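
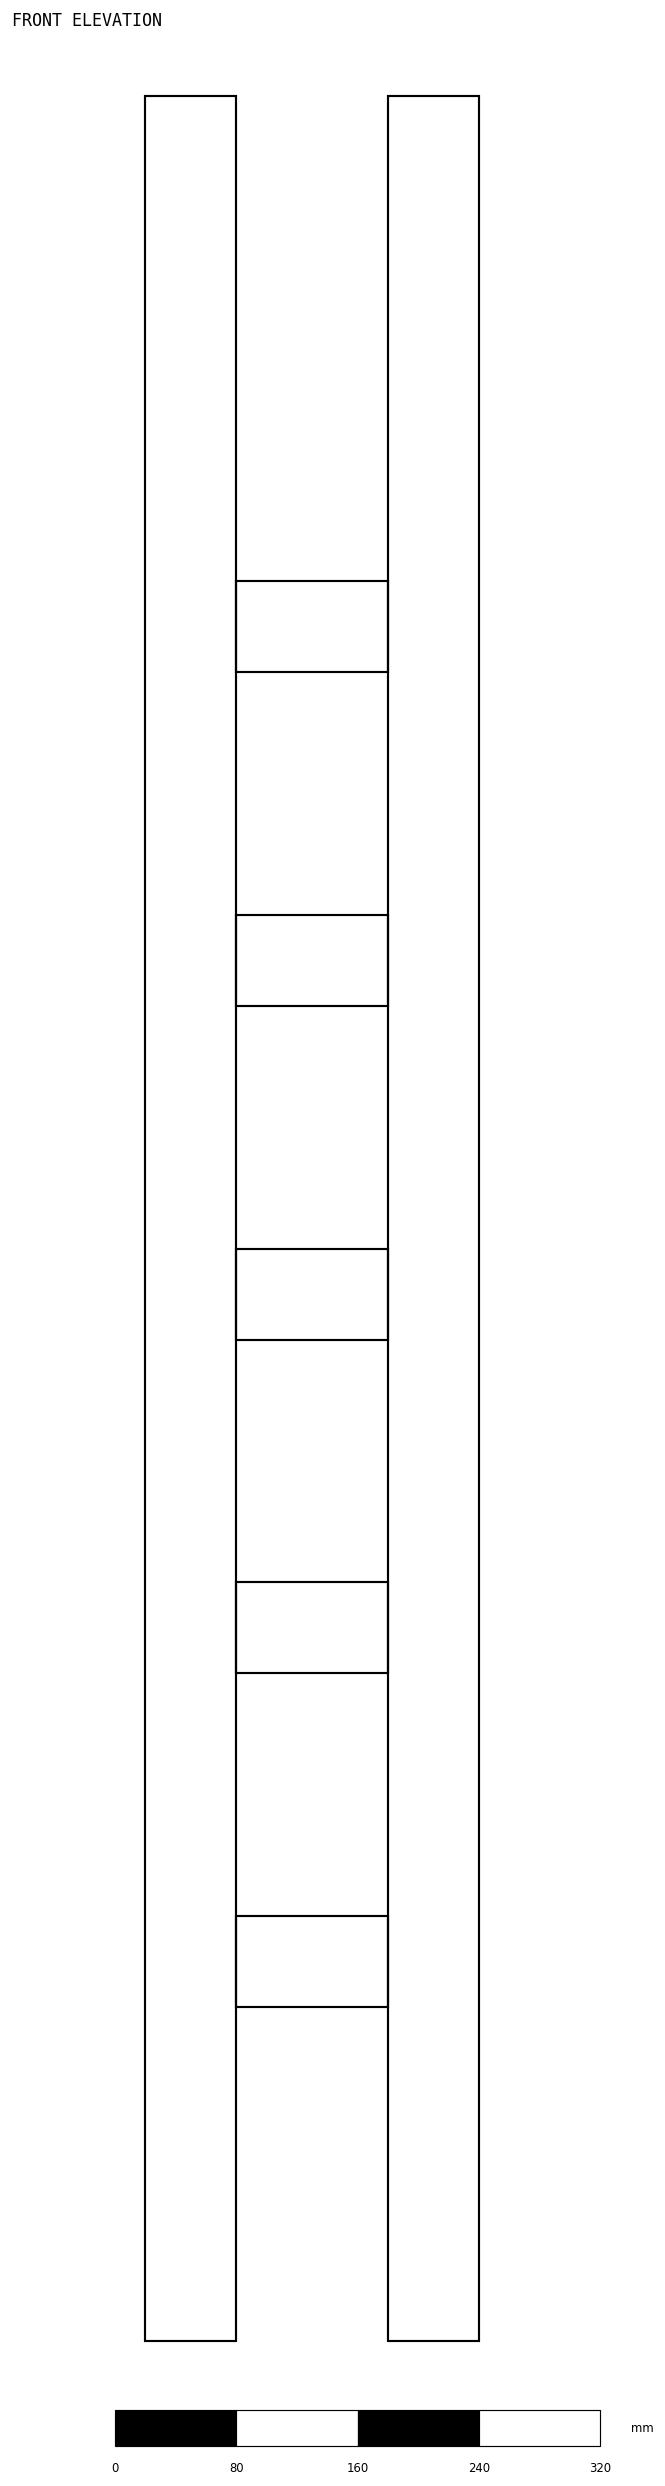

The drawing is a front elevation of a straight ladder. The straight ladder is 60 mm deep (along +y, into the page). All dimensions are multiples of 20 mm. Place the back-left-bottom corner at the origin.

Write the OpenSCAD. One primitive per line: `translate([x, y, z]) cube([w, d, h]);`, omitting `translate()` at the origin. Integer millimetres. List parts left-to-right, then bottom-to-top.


cube([60, 60, 1480]);
translate([60, 0, 220]) cube([100, 60, 60]);
translate([60, 0, 440]) cube([100, 60, 60]);
translate([60, 0, 660]) cube([100, 60, 60]);
translate([60, 0, 880]) cube([100, 60, 60]);
translate([60, 0, 1100]) cube([100, 60, 60]);
translate([160, 0, 0]) cube([60, 60, 1480]);


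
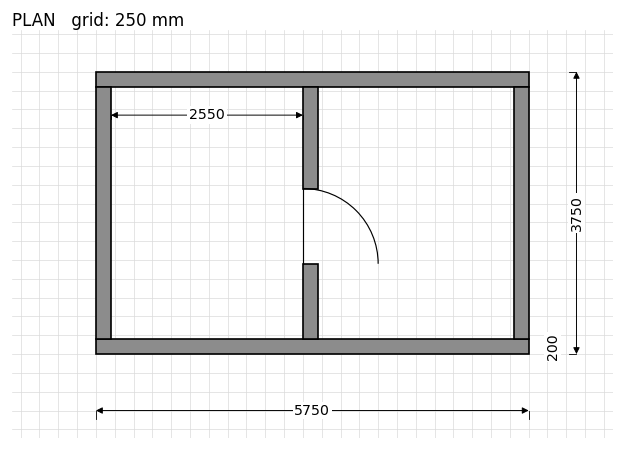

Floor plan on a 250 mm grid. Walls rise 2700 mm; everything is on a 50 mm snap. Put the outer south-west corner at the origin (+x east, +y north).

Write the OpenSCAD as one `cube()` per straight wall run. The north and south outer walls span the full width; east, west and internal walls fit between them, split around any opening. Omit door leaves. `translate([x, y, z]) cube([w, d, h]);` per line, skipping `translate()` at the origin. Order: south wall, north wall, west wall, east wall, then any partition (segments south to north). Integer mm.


cube([5750, 200, 2700]);
translate([0, 3550, 0]) cube([5750, 200, 2700]);
translate([0, 200, 0]) cube([200, 3350, 2700]);
translate([5550, 200, 0]) cube([200, 3350, 2700]);
translate([2750, 200, 0]) cube([200, 1000, 2700]);
translate([2750, 2200, 0]) cube([200, 1350, 2700]);


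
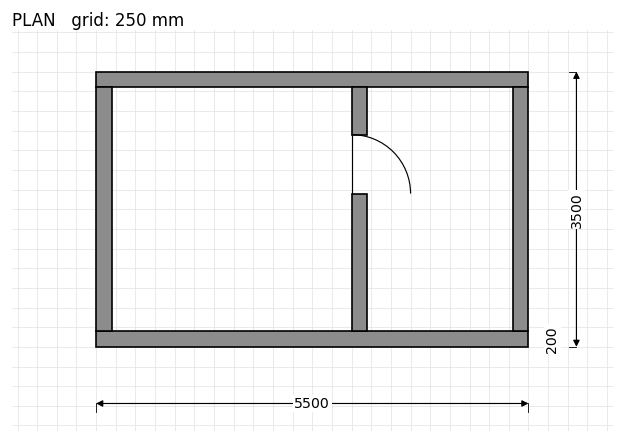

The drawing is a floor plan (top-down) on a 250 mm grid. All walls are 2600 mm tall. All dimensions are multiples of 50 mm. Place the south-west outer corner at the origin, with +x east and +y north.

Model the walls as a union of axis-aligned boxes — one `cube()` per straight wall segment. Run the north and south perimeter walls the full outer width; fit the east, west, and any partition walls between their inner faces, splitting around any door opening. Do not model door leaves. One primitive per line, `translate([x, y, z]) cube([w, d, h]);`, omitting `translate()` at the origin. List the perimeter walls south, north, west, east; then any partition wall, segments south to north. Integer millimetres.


cube([5500, 200, 2600]);
translate([0, 3300, 0]) cube([5500, 200, 2600]);
translate([0, 200, 0]) cube([200, 3100, 2600]);
translate([5300, 200, 0]) cube([200, 3100, 2600]);
translate([3250, 200, 0]) cube([200, 1750, 2600]);
translate([3250, 2700, 0]) cube([200, 600, 2600]);


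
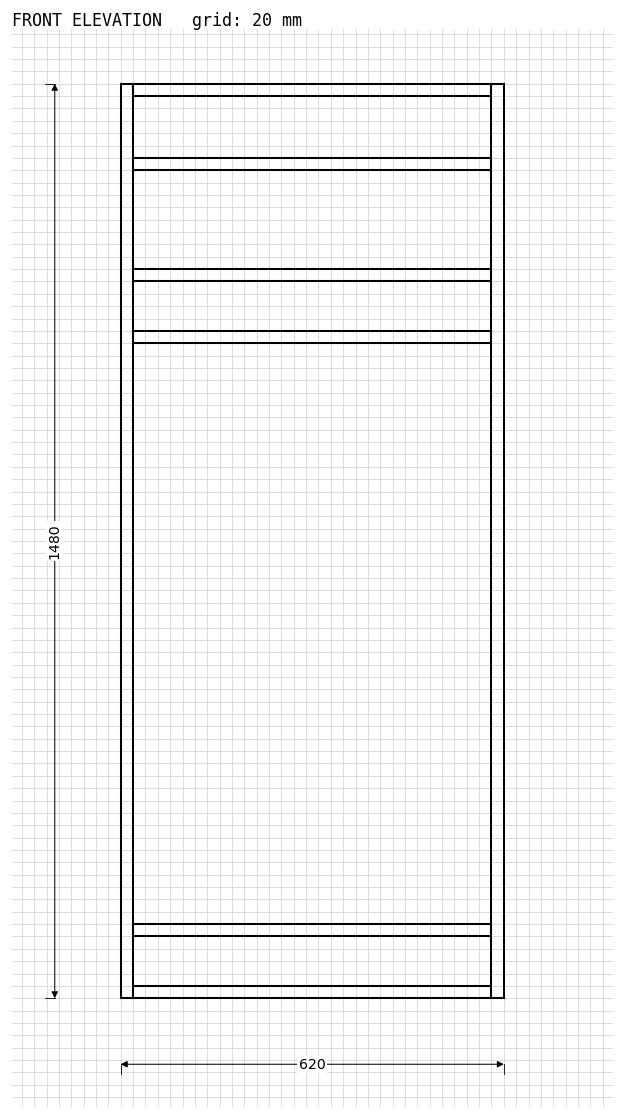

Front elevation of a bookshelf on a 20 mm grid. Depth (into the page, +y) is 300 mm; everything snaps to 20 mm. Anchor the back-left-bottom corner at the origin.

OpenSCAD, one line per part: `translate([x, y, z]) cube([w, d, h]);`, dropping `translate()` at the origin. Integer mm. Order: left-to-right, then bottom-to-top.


cube([20, 300, 1480]);
translate([20, 0, 0]) cube([580, 300, 20]);
translate([20, 0, 100]) cube([580, 300, 20]);
translate([20, 0, 1060]) cube([580, 300, 20]);
translate([20, 0, 1160]) cube([580, 300, 20]);
translate([20, 0, 1340]) cube([580, 300, 20]);
translate([20, 0, 1460]) cube([580, 300, 20]);
translate([600, 0, 0]) cube([20, 300, 1480]);


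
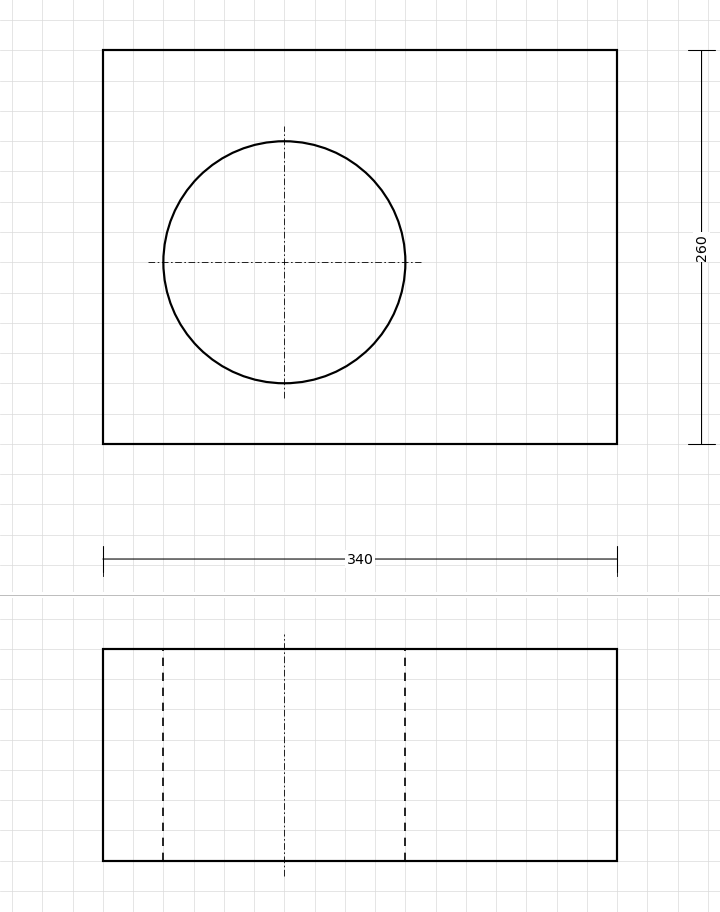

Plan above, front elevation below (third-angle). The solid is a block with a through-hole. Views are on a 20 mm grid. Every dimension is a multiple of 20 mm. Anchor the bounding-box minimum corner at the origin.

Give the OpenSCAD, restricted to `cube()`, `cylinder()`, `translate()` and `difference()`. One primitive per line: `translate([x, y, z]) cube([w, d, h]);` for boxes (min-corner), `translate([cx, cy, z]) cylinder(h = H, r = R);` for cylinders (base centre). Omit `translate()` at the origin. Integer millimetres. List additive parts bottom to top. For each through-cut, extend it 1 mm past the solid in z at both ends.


difference() {
  cube([340, 260, 140]);
  translate([120, 120, -1]) cylinder(h = 142, r = 80);
}


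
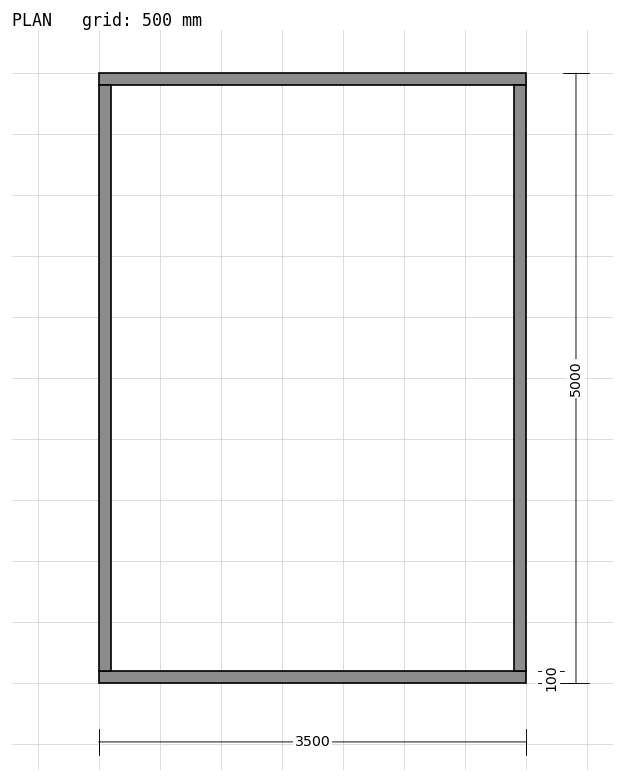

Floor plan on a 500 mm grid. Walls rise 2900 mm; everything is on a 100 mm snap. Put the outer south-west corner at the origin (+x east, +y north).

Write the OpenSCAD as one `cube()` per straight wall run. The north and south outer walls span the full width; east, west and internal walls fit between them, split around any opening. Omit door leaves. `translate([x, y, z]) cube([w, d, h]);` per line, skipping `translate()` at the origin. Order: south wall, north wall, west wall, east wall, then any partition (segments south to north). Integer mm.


cube([3500, 100, 2900]);
translate([0, 4900, 0]) cube([3500, 100, 2900]);
translate([0, 100, 0]) cube([100, 4800, 2900]);
translate([3400, 100, 0]) cube([100, 4800, 2900]);


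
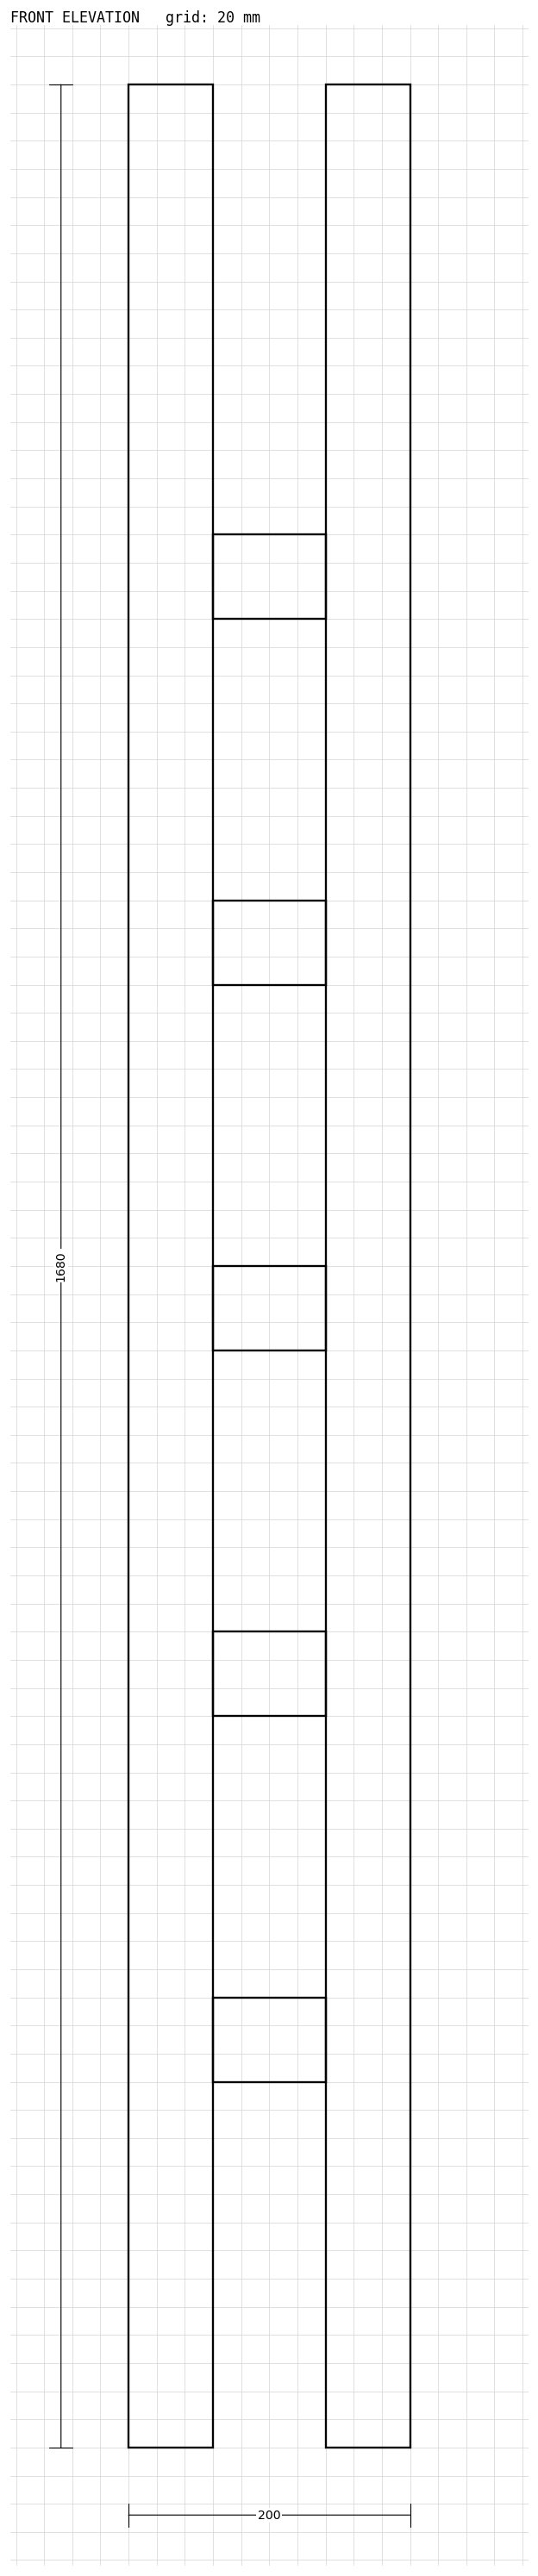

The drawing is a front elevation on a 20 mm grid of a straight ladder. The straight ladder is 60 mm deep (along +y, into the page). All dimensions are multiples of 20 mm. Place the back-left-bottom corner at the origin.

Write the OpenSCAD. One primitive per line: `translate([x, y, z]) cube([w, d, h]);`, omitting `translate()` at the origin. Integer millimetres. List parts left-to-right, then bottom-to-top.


cube([60, 60, 1680]);
translate([60, 0, 260]) cube([80, 60, 60]);
translate([60, 0, 520]) cube([80, 60, 60]);
translate([60, 0, 780]) cube([80, 60, 60]);
translate([60, 0, 1040]) cube([80, 60, 60]);
translate([60, 0, 1300]) cube([80, 60, 60]);
translate([140, 0, 0]) cube([60, 60, 1680]);


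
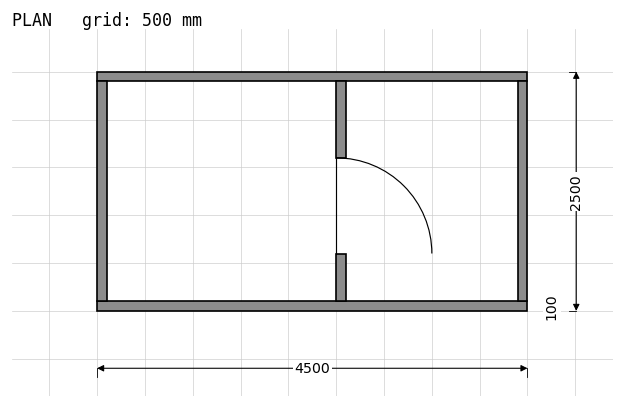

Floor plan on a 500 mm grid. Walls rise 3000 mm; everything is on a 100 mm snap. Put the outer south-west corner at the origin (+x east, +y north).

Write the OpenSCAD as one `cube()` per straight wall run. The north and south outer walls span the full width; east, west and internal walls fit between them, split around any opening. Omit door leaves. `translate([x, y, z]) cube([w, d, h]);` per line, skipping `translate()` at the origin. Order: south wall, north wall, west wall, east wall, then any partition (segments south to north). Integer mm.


cube([4500, 100, 3000]);
translate([0, 2400, 0]) cube([4500, 100, 3000]);
translate([0, 100, 0]) cube([100, 2300, 3000]);
translate([4400, 100, 0]) cube([100, 2300, 3000]);
translate([2500, 100, 0]) cube([100, 500, 3000]);
translate([2500, 1600, 0]) cube([100, 800, 3000]);


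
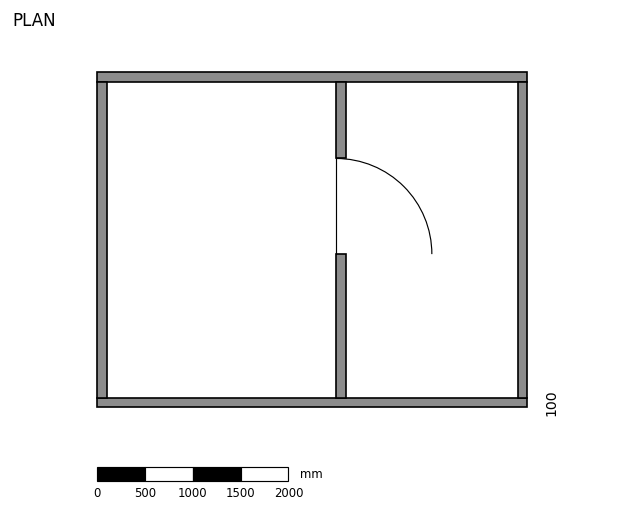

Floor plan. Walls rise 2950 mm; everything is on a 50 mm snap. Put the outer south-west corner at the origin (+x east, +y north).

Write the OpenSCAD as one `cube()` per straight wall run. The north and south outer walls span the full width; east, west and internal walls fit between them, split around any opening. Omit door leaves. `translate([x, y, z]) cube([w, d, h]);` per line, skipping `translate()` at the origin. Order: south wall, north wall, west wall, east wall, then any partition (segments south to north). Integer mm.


cube([4500, 100, 2950]);
translate([0, 3400, 0]) cube([4500, 100, 2950]);
translate([0, 100, 0]) cube([100, 3300, 2950]);
translate([4400, 100, 0]) cube([100, 3300, 2950]);
translate([2500, 100, 0]) cube([100, 1500, 2950]);
translate([2500, 2600, 0]) cube([100, 800, 2950]);


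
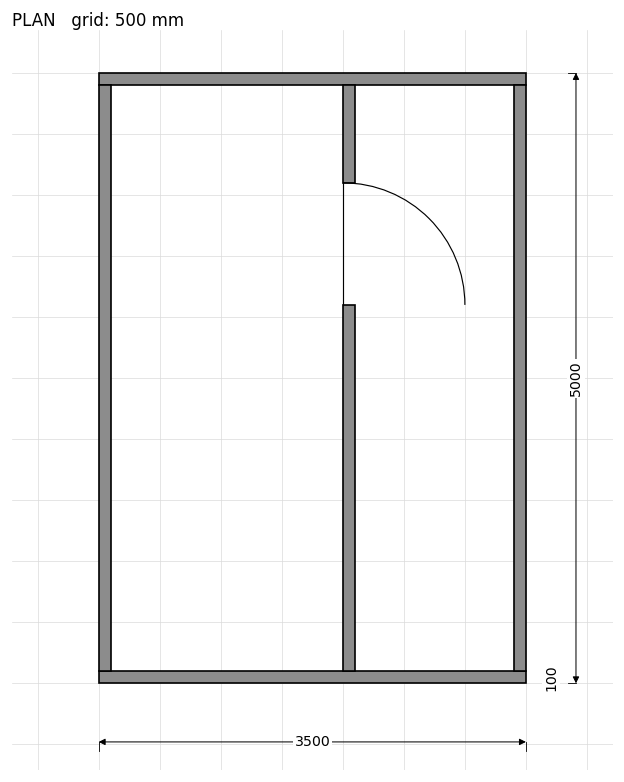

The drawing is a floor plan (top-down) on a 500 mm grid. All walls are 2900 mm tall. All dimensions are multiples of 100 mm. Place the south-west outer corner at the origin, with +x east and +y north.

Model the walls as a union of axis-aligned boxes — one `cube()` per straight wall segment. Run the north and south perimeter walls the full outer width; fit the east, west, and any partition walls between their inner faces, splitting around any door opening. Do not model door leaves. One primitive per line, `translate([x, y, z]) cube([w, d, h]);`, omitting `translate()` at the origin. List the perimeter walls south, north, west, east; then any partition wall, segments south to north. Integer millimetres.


cube([3500, 100, 2900]);
translate([0, 4900, 0]) cube([3500, 100, 2900]);
translate([0, 100, 0]) cube([100, 4800, 2900]);
translate([3400, 100, 0]) cube([100, 4800, 2900]);
translate([2000, 100, 0]) cube([100, 3000, 2900]);
translate([2000, 4100, 0]) cube([100, 800, 2900]);


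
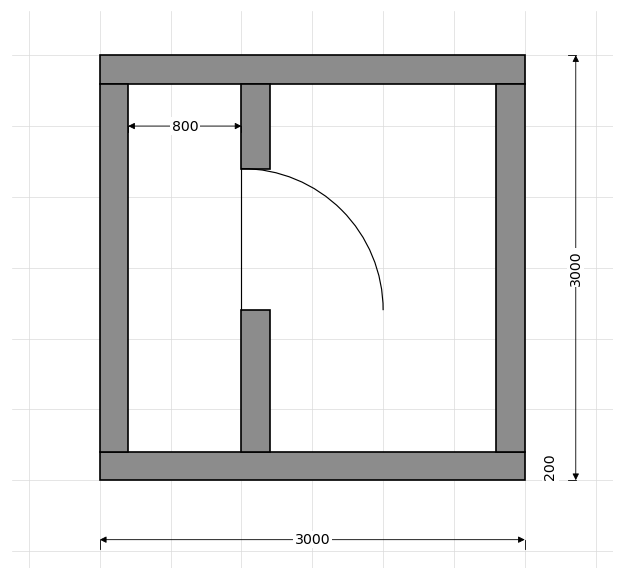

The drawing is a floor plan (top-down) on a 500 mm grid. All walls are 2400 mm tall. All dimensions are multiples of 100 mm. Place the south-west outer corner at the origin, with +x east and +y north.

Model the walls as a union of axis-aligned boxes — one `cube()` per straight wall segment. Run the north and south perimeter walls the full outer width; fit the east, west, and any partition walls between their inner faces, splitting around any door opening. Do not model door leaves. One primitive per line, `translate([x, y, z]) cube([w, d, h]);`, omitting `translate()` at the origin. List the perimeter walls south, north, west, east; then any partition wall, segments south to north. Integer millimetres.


cube([3000, 200, 2400]);
translate([0, 2800, 0]) cube([3000, 200, 2400]);
translate([0, 200, 0]) cube([200, 2600, 2400]);
translate([2800, 200, 0]) cube([200, 2600, 2400]);
translate([1000, 200, 0]) cube([200, 1000, 2400]);
translate([1000, 2200, 0]) cube([200, 600, 2400]);


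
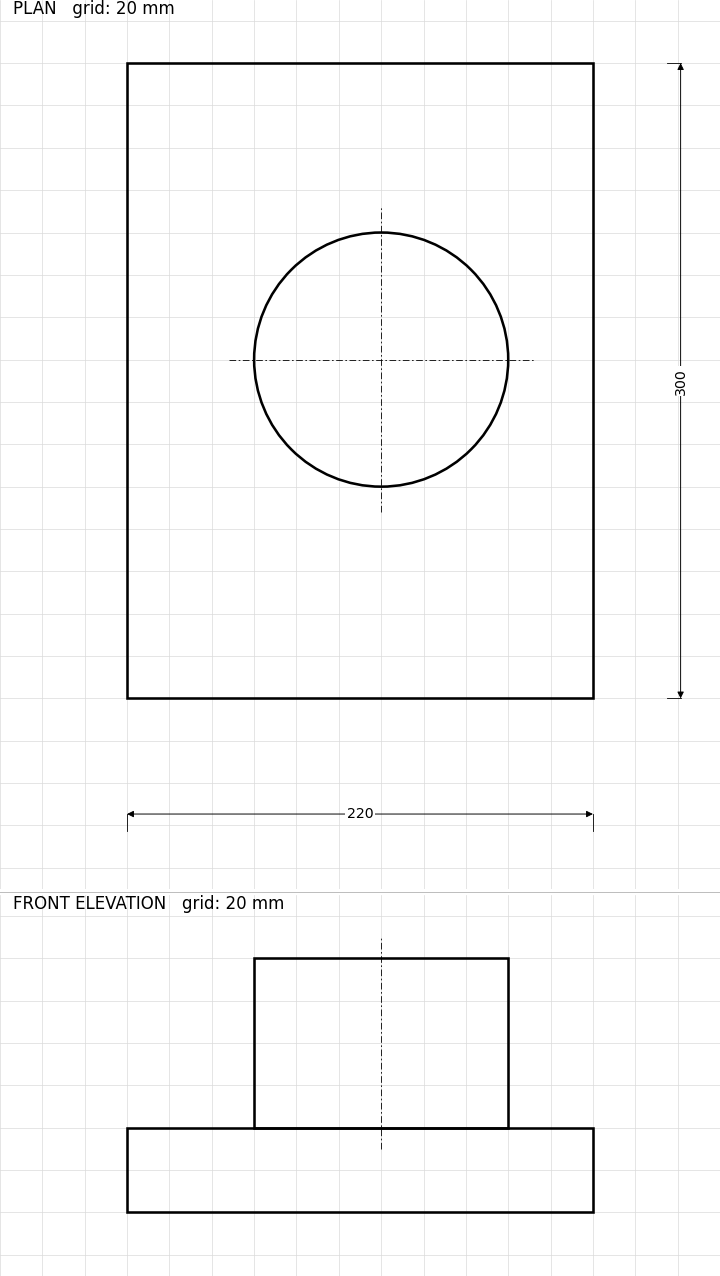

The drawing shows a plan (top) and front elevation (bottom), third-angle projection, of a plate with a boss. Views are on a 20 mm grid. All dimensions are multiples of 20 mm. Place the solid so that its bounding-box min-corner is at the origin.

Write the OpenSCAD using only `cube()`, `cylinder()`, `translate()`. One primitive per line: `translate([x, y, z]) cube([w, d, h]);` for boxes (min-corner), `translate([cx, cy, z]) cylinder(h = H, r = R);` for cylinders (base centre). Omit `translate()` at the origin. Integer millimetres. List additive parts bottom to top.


cube([220, 300, 40]);
translate([120, 160, 40]) cylinder(h = 80, r = 60);


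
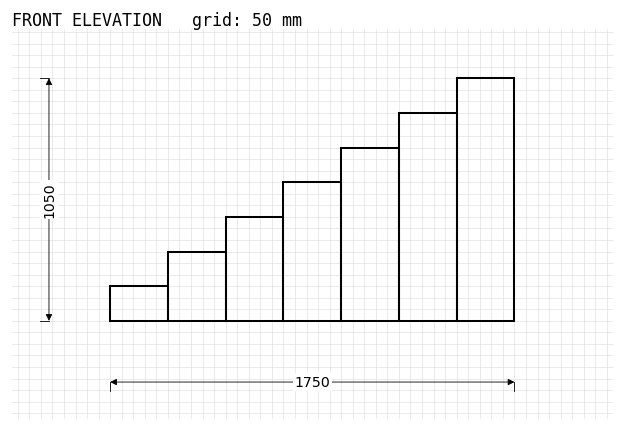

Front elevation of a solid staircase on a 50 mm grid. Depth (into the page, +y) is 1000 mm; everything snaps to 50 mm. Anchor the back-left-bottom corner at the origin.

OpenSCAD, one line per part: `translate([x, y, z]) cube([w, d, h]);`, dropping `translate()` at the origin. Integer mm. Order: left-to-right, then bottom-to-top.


cube([250, 1000, 150]);
translate([250, 0, 0]) cube([250, 1000, 300]);
translate([500, 0, 0]) cube([250, 1000, 450]);
translate([750, 0, 0]) cube([250, 1000, 600]);
translate([1000, 0, 0]) cube([250, 1000, 750]);
translate([1250, 0, 0]) cube([250, 1000, 900]);
translate([1500, 0, 0]) cube([250, 1000, 1050]);


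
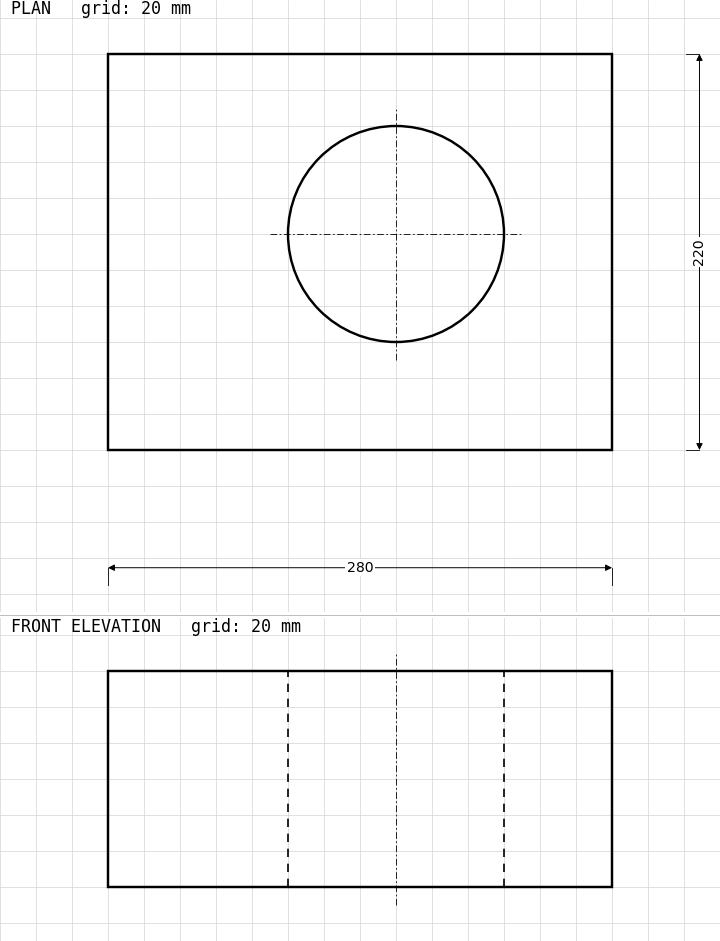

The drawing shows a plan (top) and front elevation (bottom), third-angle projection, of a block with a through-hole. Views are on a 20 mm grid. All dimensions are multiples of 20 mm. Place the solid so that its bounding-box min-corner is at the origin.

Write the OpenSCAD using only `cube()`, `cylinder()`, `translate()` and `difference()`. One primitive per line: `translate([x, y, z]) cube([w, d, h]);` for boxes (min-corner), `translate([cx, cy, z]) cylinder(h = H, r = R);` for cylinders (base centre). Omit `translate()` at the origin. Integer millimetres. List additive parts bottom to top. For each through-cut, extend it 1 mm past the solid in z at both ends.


difference() {
  cube([280, 220, 120]);
  translate([160, 120, -1]) cylinder(h = 122, r = 60);
}


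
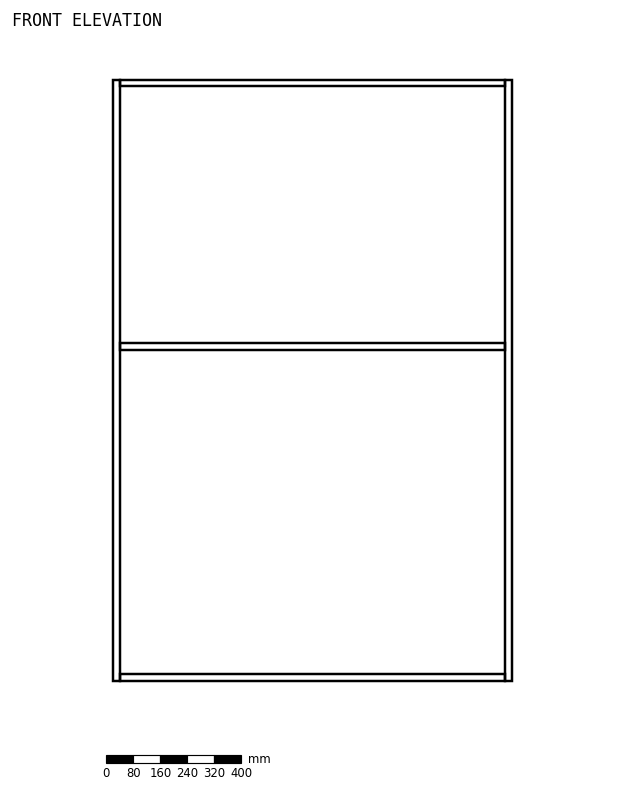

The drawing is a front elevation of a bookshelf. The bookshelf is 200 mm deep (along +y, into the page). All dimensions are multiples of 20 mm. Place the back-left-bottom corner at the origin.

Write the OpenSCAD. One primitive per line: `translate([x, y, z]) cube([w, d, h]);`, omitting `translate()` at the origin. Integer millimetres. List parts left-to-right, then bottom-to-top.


cube([20, 200, 1780]);
translate([20, 0, 0]) cube([1140, 200, 20]);
translate([20, 0, 980]) cube([1140, 200, 20]);
translate([20, 0, 1760]) cube([1140, 200, 20]);
translate([1160, 0, 0]) cube([20, 200, 1780]);


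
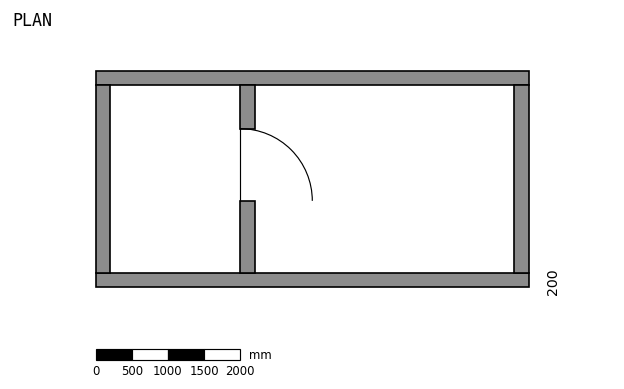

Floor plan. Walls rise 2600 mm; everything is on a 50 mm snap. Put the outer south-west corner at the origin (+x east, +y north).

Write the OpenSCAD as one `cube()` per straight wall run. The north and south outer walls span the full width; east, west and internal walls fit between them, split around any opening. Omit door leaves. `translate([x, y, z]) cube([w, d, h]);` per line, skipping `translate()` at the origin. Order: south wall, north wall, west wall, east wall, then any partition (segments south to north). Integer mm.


cube([6000, 200, 2600]);
translate([0, 2800, 0]) cube([6000, 200, 2600]);
translate([0, 200, 0]) cube([200, 2600, 2600]);
translate([5800, 200, 0]) cube([200, 2600, 2600]);
translate([2000, 200, 0]) cube([200, 1000, 2600]);
translate([2000, 2200, 0]) cube([200, 600, 2600]);


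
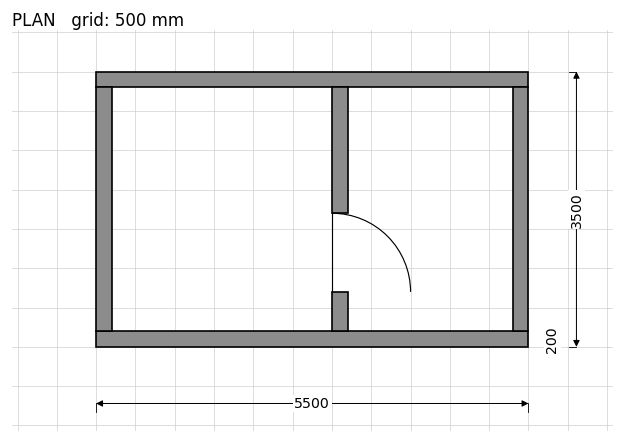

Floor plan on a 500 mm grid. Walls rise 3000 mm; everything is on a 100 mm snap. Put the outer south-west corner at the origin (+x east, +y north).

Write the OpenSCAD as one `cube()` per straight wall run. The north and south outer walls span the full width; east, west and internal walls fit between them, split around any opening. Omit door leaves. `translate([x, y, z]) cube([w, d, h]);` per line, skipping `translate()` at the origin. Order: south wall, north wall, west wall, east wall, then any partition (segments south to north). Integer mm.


cube([5500, 200, 3000]);
translate([0, 3300, 0]) cube([5500, 200, 3000]);
translate([0, 200, 0]) cube([200, 3100, 3000]);
translate([5300, 200, 0]) cube([200, 3100, 3000]);
translate([3000, 200, 0]) cube([200, 500, 3000]);
translate([3000, 1700, 0]) cube([200, 1600, 3000]);


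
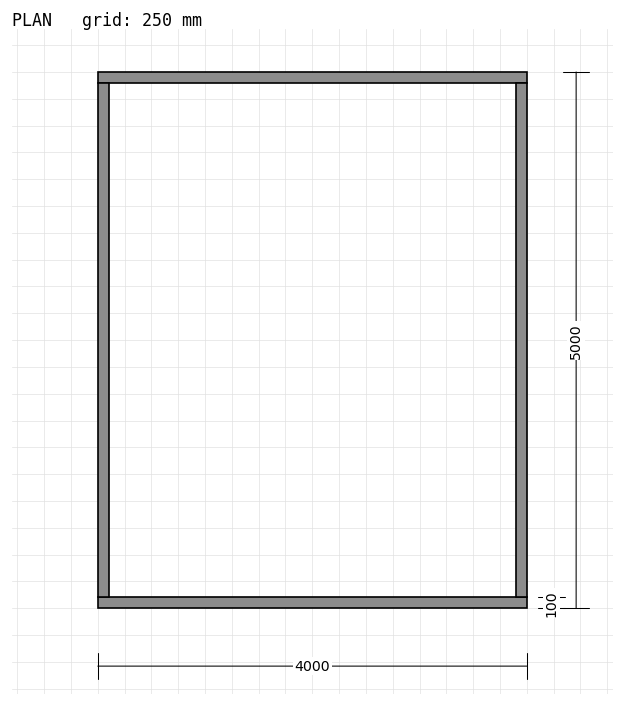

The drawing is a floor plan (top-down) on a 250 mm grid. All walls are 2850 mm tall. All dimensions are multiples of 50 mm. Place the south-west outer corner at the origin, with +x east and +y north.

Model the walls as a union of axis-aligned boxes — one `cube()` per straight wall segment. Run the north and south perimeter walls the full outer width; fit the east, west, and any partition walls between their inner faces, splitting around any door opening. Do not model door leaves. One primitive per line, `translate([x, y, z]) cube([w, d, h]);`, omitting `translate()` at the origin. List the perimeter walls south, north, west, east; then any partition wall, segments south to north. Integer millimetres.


cube([4000, 100, 2850]);
translate([0, 4900, 0]) cube([4000, 100, 2850]);
translate([0, 100, 0]) cube([100, 4800, 2850]);
translate([3900, 100, 0]) cube([100, 4800, 2850]);


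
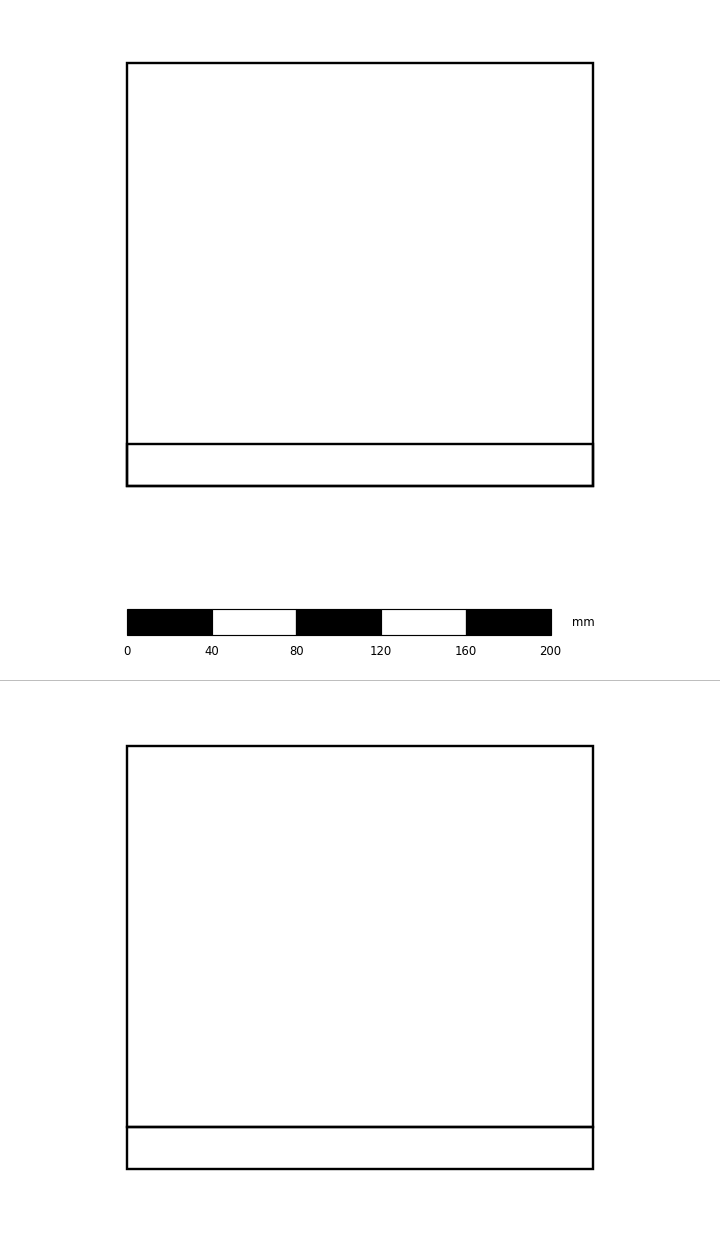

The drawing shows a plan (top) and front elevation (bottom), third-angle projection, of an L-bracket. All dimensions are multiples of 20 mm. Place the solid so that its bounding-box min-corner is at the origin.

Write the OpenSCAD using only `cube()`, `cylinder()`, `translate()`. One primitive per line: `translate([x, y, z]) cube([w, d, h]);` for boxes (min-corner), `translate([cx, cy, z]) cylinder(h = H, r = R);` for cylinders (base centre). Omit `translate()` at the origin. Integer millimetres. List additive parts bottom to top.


cube([220, 200, 20]);
translate([0, 0, 20]) cube([220, 20, 180]);


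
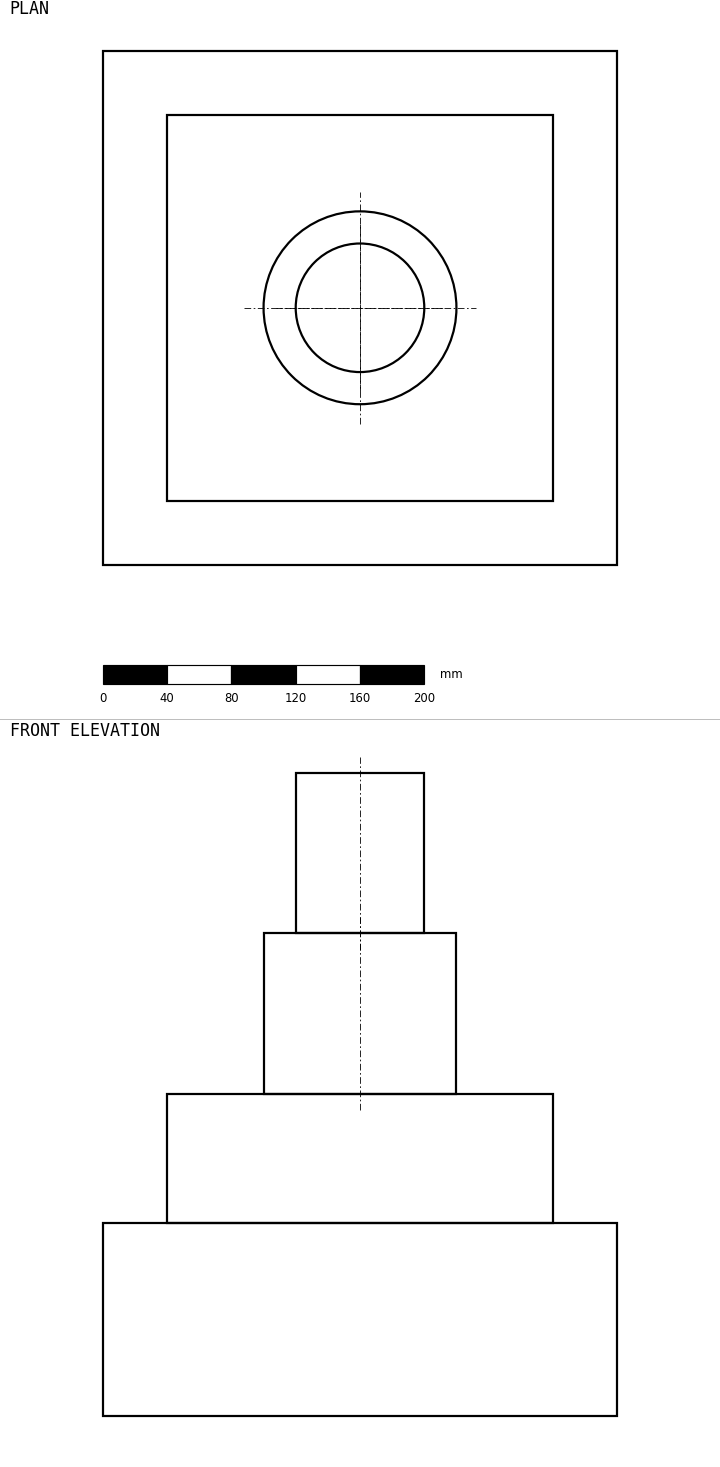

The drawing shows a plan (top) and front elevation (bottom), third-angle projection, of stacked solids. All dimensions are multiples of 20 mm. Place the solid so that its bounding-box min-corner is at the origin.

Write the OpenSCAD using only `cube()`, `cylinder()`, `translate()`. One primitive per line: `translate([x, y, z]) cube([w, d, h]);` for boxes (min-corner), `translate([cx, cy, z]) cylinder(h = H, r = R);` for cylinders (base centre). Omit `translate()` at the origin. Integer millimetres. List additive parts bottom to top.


cube([320, 320, 120]);
translate([40, 40, 120]) cube([240, 240, 80]);
translate([160, 160, 200]) cylinder(h = 100, r = 60);
translate([160, 160, 300]) cylinder(h = 100, r = 40);


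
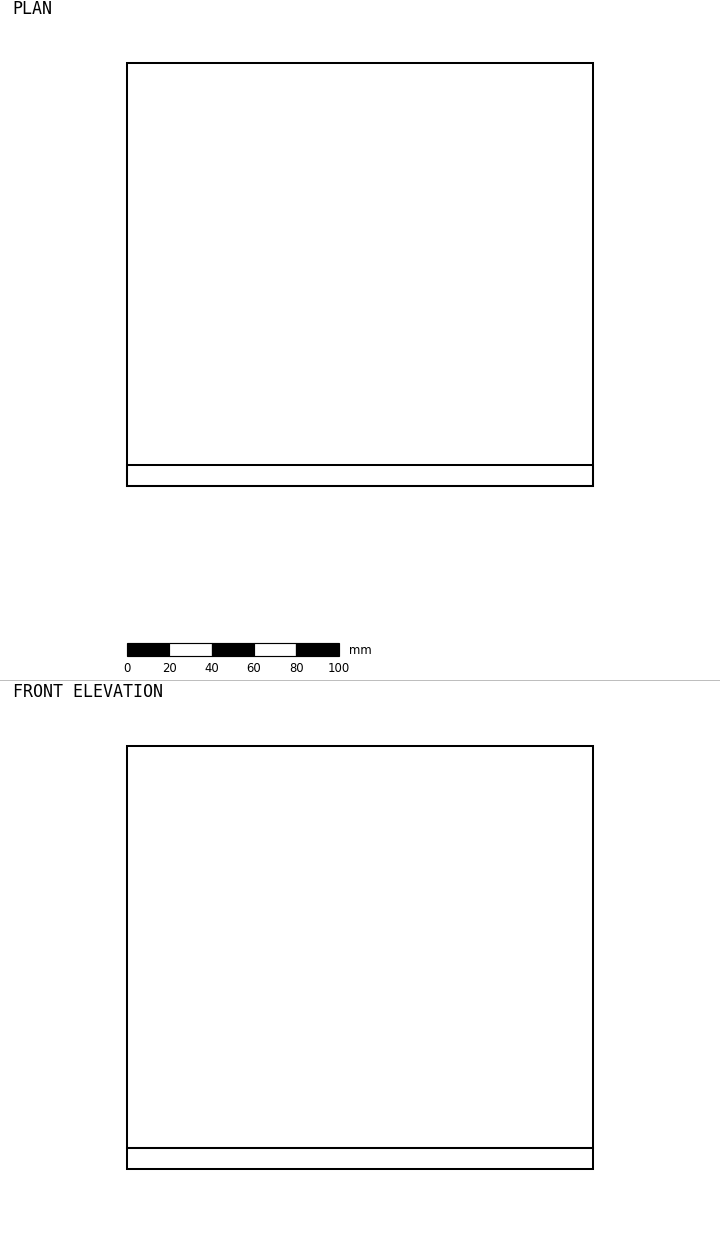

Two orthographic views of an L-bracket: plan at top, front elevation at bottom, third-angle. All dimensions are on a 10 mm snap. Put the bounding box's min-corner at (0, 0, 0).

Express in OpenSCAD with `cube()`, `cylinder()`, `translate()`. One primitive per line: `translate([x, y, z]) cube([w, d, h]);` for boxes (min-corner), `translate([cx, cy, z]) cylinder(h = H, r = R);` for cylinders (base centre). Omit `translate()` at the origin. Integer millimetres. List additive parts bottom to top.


cube([220, 200, 10]);
translate([0, 0, 10]) cube([220, 10, 190]);


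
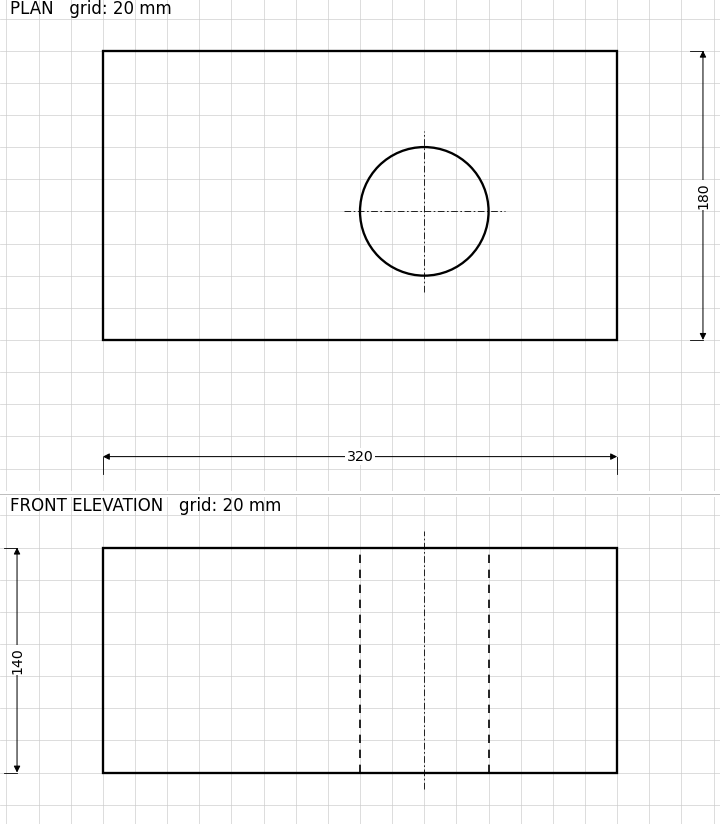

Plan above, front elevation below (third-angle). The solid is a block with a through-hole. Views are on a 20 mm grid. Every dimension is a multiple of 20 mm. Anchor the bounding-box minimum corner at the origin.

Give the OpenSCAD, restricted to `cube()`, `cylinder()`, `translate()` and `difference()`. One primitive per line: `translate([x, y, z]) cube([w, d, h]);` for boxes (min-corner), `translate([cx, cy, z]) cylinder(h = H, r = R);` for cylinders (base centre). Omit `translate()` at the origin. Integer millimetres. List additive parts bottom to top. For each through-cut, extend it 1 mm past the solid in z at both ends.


difference() {
  cube([320, 180, 140]);
  translate([200, 80, -1]) cylinder(h = 142, r = 40);
}


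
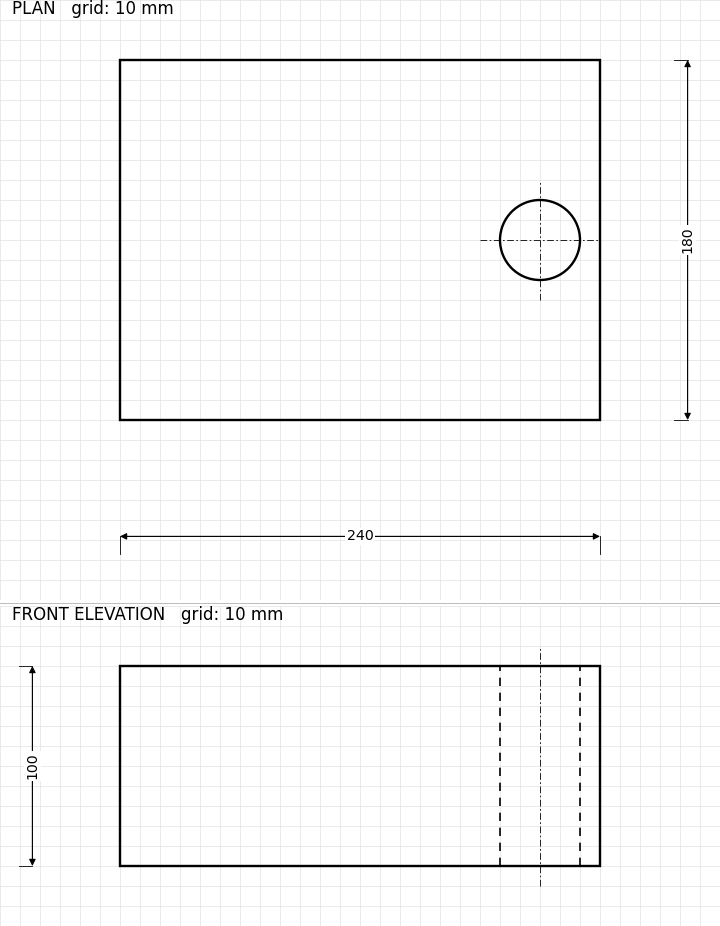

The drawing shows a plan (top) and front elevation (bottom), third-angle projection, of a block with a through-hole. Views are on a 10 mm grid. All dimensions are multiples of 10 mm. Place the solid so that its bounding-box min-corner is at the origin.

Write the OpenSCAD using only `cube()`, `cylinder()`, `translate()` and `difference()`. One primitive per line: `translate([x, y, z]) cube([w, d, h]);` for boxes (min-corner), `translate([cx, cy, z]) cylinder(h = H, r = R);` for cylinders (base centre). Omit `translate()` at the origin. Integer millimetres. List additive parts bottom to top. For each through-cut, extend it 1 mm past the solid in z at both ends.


difference() {
  cube([240, 180, 100]);
  translate([210, 90, -1]) cylinder(h = 102, r = 20);
}


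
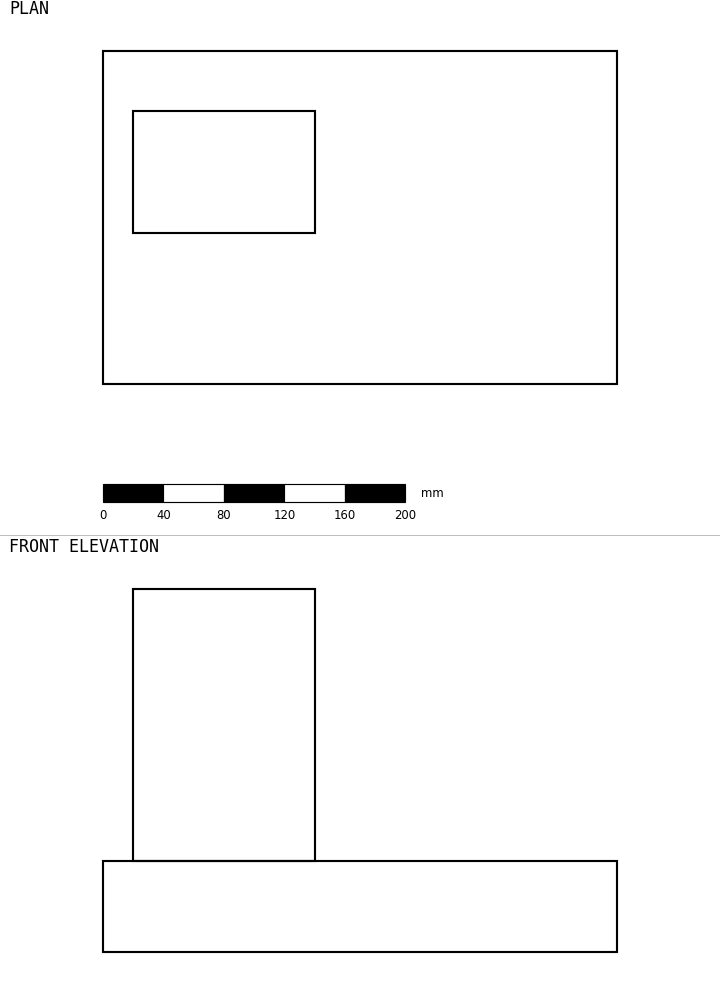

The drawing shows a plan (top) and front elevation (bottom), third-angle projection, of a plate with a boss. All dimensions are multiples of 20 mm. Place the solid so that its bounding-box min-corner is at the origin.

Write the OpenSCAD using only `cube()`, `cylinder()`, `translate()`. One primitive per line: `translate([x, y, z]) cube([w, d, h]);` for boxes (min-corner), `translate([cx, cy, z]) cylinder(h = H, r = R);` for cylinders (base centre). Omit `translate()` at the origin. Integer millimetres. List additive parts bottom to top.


cube([340, 220, 60]);
translate([20, 100, 60]) cube([120, 80, 180]);


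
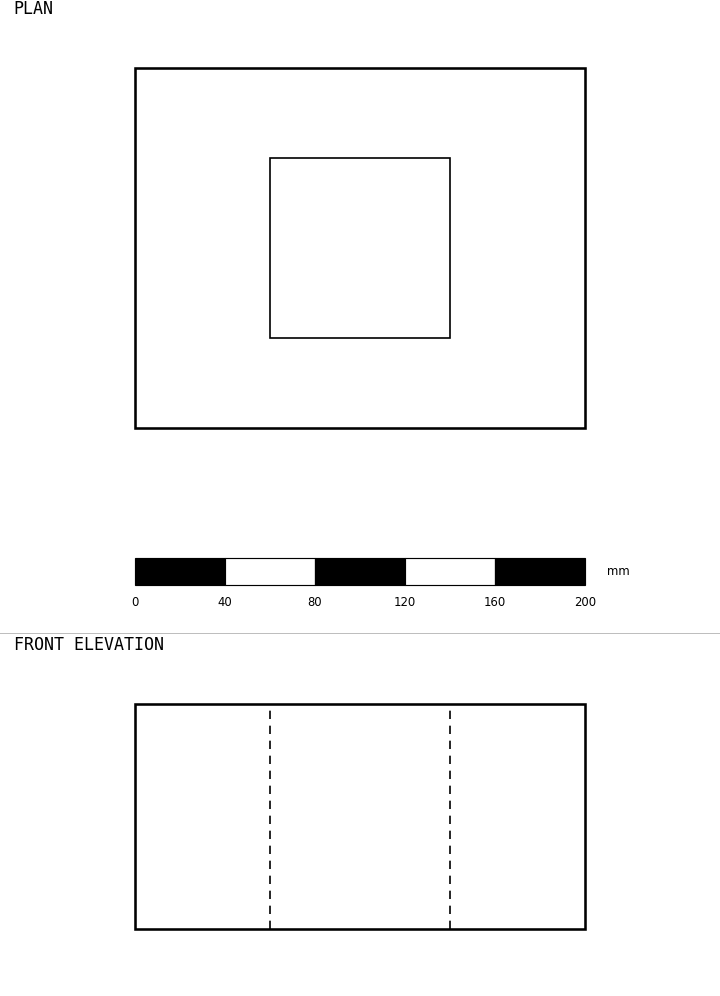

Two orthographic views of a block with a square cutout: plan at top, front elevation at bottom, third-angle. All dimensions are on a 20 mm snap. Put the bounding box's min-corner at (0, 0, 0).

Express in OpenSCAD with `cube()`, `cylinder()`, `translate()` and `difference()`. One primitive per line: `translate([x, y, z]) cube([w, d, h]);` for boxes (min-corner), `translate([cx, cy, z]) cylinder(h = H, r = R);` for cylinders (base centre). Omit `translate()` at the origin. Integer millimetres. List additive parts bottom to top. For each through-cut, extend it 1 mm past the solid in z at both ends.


difference() {
  cube([200, 160, 100]);
  translate([60, 40, -1]) cube([80, 80, 102]);
}


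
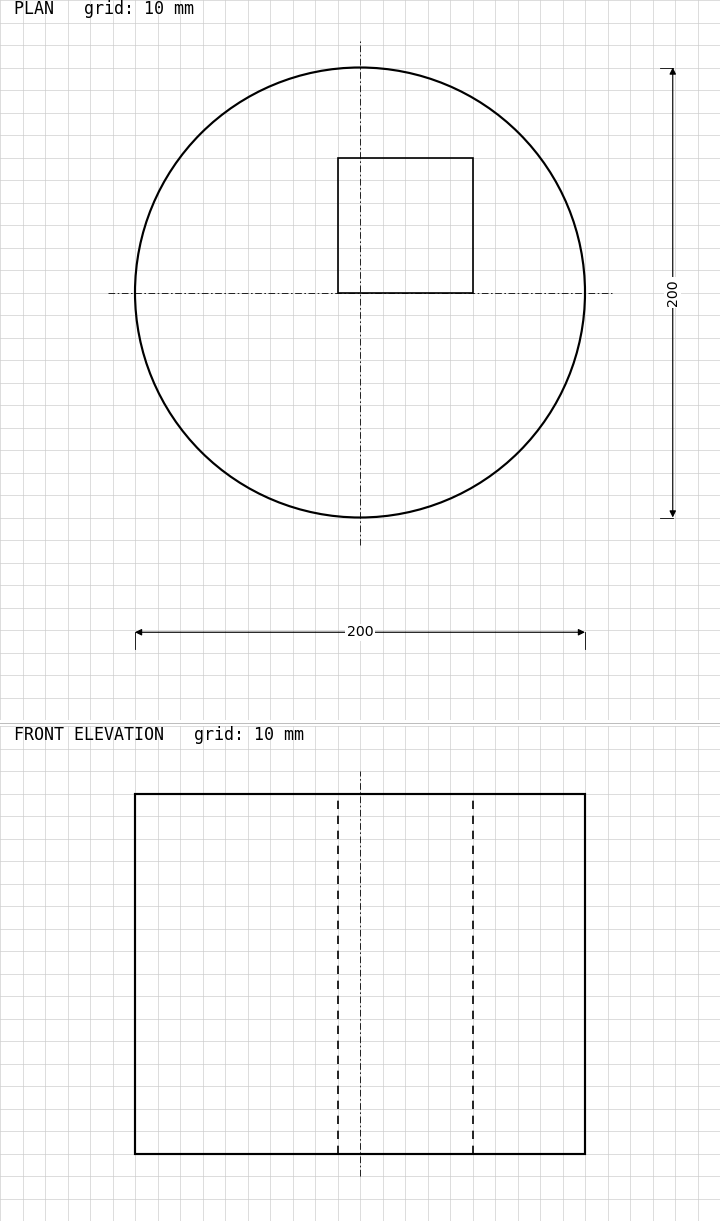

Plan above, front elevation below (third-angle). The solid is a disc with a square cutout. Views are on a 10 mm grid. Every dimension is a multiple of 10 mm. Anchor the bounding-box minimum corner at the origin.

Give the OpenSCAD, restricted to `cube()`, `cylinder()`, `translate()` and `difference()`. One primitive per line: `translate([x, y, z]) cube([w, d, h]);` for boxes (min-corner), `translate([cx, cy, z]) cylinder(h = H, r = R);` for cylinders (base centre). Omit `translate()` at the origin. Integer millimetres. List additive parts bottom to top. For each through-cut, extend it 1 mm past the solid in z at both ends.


difference() {
  translate([100, 100, 0]) cylinder(h = 160, r = 100);
  translate([90, 100, -1]) cube([60, 60, 162]);
}


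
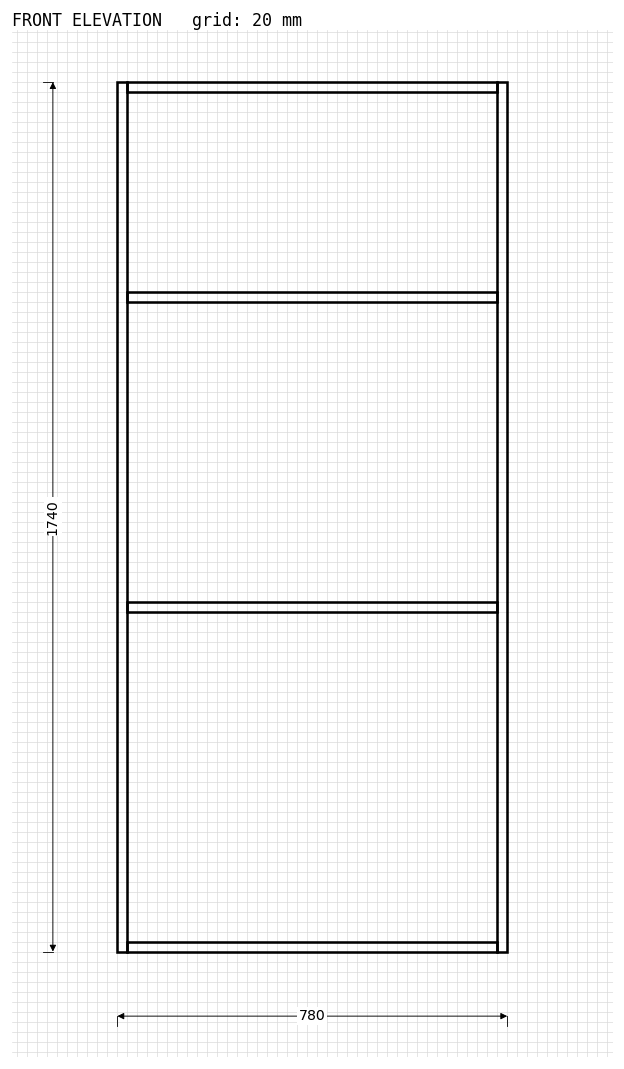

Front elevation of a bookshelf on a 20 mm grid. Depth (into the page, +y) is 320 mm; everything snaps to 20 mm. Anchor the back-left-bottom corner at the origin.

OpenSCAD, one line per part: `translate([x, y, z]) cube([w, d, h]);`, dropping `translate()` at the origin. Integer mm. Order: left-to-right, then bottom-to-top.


cube([20, 320, 1740]);
translate([20, 0, 0]) cube([740, 320, 20]);
translate([20, 0, 680]) cube([740, 320, 20]);
translate([20, 0, 1300]) cube([740, 320, 20]);
translate([20, 0, 1720]) cube([740, 320, 20]);
translate([760, 0, 0]) cube([20, 320, 1740]);


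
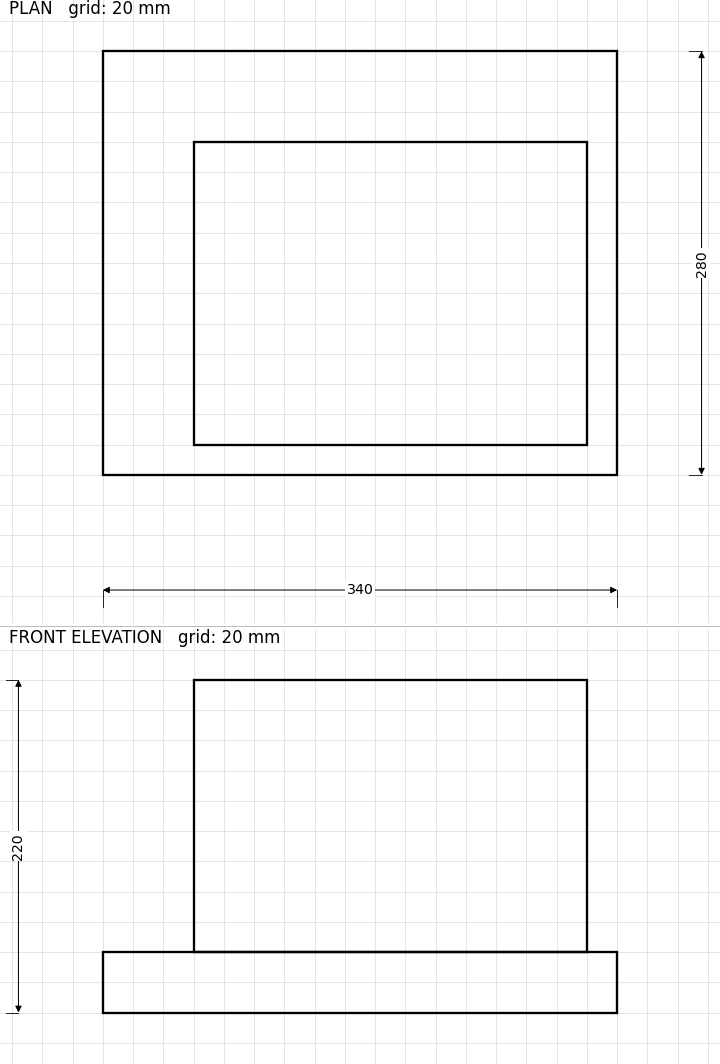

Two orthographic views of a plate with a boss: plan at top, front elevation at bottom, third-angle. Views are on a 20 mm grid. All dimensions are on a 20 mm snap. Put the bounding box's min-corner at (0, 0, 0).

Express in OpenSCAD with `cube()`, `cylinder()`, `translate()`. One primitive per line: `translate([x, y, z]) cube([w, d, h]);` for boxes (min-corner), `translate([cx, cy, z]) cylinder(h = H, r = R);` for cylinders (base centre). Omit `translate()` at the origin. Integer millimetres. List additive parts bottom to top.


cube([340, 280, 40]);
translate([60, 20, 40]) cube([260, 200, 180]);


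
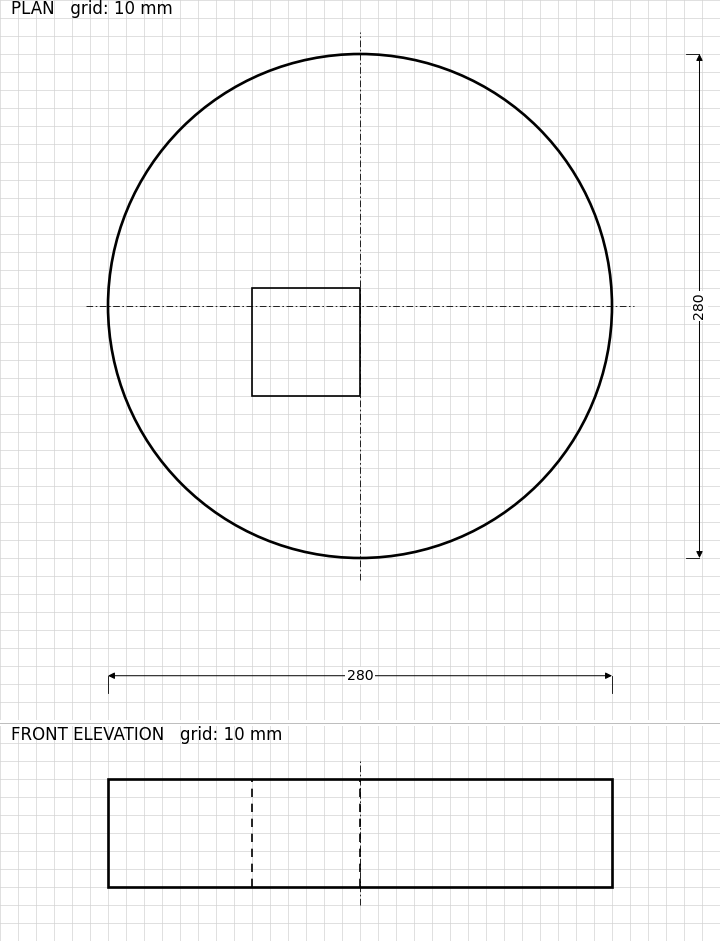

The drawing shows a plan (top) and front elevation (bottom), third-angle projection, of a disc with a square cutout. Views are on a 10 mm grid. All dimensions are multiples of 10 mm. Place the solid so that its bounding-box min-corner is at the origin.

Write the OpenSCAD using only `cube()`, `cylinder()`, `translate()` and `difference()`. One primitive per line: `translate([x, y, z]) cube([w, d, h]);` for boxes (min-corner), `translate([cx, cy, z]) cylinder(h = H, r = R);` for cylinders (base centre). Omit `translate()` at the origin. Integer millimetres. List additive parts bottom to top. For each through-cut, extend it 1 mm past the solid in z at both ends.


difference() {
  translate([140, 140, 0]) cylinder(h = 60, r = 140);
  translate([80, 90, -1]) cube([60, 60, 62]);
}


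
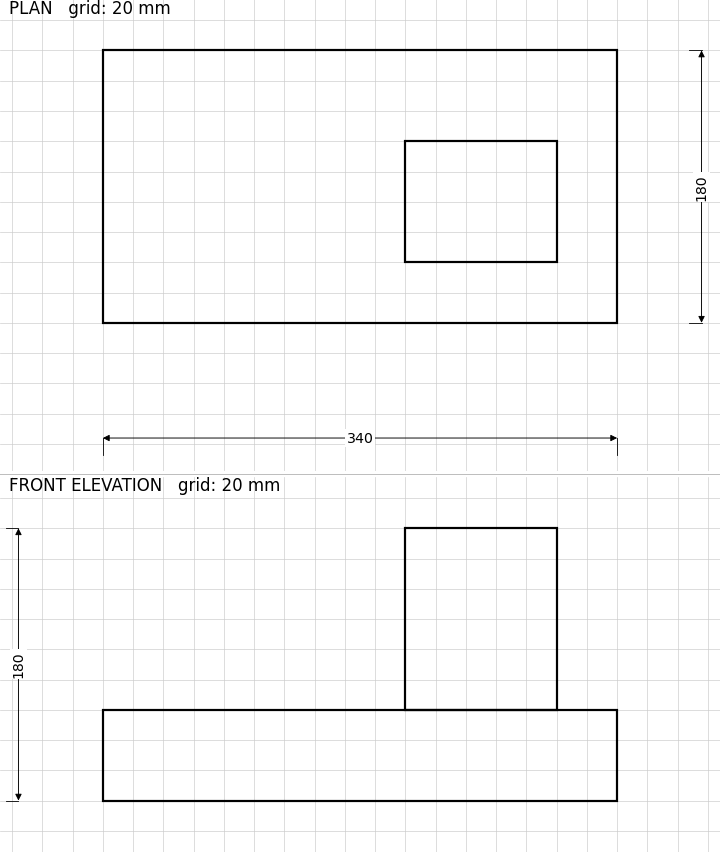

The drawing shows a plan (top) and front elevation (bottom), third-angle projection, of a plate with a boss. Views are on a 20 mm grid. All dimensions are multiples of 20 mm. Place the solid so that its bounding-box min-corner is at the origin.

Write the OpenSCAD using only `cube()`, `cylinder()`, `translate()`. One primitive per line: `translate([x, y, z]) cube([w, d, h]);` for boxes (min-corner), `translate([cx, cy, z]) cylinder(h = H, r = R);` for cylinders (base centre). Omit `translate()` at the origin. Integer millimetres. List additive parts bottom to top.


cube([340, 180, 60]);
translate([200, 40, 60]) cube([100, 80, 120]);


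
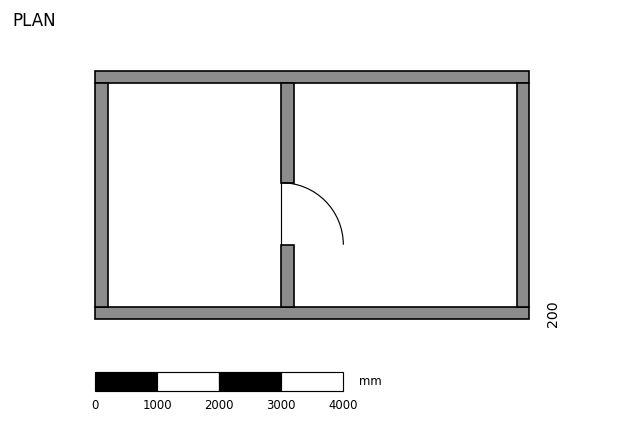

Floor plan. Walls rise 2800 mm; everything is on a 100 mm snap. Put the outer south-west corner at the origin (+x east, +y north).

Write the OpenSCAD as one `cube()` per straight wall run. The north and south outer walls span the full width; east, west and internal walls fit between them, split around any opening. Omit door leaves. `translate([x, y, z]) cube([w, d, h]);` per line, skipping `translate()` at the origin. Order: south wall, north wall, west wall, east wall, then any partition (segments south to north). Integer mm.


cube([7000, 200, 2800]);
translate([0, 3800, 0]) cube([7000, 200, 2800]);
translate([0, 200, 0]) cube([200, 3600, 2800]);
translate([6800, 200, 0]) cube([200, 3600, 2800]);
translate([3000, 200, 0]) cube([200, 1000, 2800]);
translate([3000, 2200, 0]) cube([200, 1600, 2800]);


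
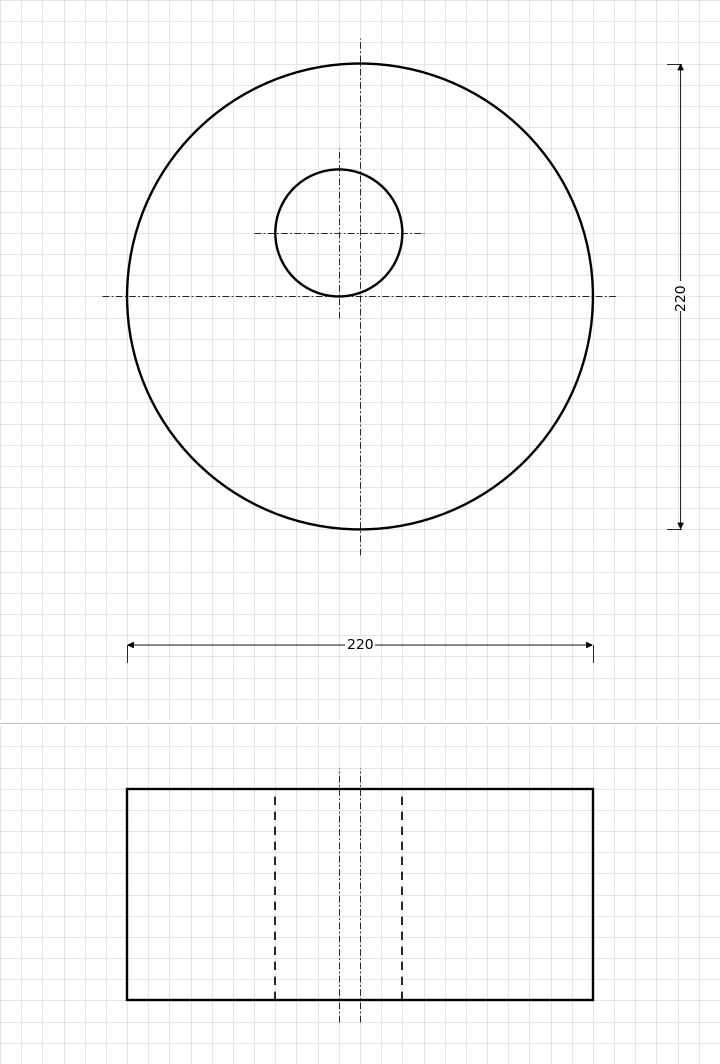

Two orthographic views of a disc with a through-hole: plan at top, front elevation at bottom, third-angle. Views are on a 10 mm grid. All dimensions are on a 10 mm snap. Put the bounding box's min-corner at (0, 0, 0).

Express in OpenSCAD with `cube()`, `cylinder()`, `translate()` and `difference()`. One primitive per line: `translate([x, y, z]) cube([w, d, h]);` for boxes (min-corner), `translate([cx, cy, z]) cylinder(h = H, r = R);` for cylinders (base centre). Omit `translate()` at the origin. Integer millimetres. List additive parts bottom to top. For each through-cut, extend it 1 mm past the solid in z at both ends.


difference() {
  translate([110, 110, 0]) cylinder(h = 100, r = 110);
  translate([100, 140, -1]) cylinder(h = 102, r = 30);
}


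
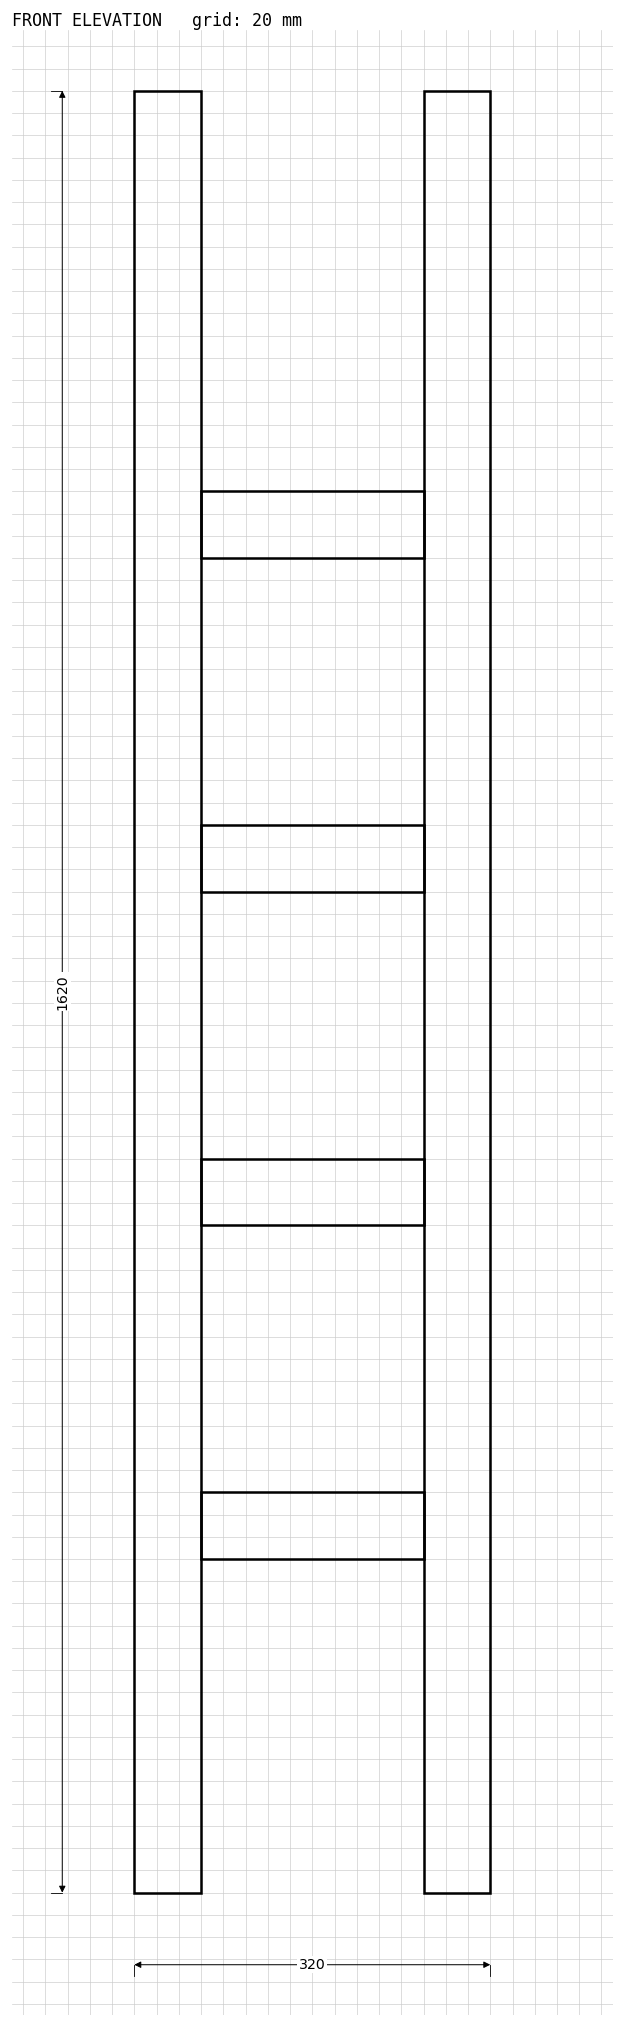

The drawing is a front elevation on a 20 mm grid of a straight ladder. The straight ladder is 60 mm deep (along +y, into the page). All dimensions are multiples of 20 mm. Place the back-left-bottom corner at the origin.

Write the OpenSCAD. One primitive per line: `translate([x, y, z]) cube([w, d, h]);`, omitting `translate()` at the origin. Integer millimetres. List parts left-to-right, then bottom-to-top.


cube([60, 60, 1620]);
translate([60, 0, 300]) cube([200, 60, 60]);
translate([60, 0, 600]) cube([200, 60, 60]);
translate([60, 0, 900]) cube([200, 60, 60]);
translate([60, 0, 1200]) cube([200, 60, 60]);
translate([260, 0, 0]) cube([60, 60, 1620]);


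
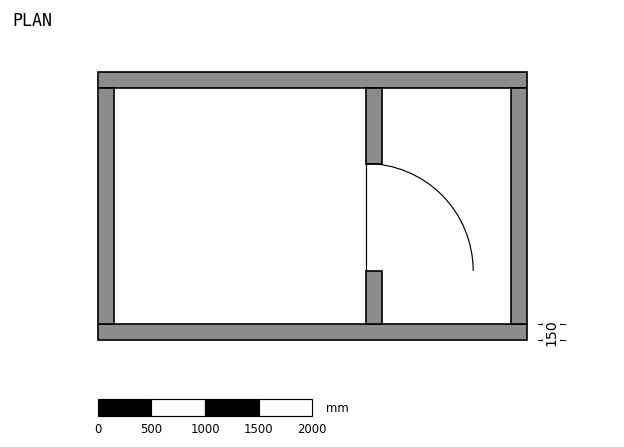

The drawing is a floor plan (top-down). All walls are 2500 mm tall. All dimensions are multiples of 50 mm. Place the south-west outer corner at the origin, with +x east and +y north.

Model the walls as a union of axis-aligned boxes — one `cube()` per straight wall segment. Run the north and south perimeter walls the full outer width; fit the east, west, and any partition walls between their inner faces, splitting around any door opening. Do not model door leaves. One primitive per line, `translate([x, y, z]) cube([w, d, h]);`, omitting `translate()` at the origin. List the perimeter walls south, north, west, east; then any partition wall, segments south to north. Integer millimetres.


cube([4000, 150, 2500]);
translate([0, 2350, 0]) cube([4000, 150, 2500]);
translate([0, 150, 0]) cube([150, 2200, 2500]);
translate([3850, 150, 0]) cube([150, 2200, 2500]);
translate([2500, 150, 0]) cube([150, 500, 2500]);
translate([2500, 1650, 0]) cube([150, 700, 2500]);
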